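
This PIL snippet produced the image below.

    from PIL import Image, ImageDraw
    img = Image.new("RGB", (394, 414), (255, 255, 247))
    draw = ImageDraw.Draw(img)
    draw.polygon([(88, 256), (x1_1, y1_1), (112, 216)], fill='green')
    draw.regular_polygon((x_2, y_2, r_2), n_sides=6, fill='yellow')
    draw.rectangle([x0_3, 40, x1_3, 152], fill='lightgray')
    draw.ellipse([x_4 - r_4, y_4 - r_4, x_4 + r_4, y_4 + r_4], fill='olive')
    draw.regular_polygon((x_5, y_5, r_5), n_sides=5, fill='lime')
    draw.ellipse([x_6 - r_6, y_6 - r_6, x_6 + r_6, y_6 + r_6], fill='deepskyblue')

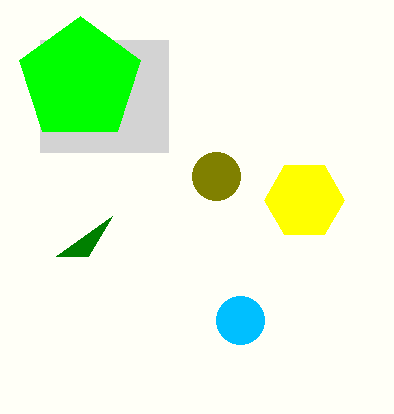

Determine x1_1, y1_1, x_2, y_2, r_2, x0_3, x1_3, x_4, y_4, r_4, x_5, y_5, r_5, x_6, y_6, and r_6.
x1_1 = 56; y1_1 = 256; x_2 = 304; y_2 = 200; r_2 = 40; x0_3 = 40; x1_3 = 168; x_4 = 216; y_4 = 176; r_4 = 24; x_5 = 80; y_5 = 80; r_5 = 64; x_6 = 240; y_6 = 320; r_6 = 24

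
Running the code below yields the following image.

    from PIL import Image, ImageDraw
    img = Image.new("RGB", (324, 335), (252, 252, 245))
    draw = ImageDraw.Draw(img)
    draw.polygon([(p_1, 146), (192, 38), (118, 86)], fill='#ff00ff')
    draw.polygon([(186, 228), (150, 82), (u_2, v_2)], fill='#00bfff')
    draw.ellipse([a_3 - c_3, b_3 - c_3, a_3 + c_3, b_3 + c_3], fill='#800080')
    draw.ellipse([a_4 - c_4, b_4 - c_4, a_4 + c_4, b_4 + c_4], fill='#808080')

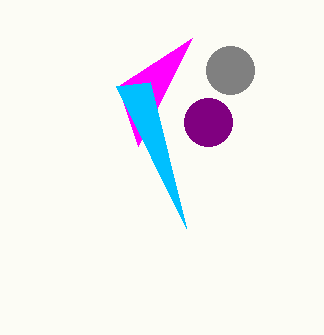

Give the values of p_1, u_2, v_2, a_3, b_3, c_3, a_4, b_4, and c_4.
p_1 = 138
u_2 = 116
v_2 = 86
a_3 = 208
b_3 = 122
c_3 = 24
a_4 = 230
b_4 = 70
c_4 = 24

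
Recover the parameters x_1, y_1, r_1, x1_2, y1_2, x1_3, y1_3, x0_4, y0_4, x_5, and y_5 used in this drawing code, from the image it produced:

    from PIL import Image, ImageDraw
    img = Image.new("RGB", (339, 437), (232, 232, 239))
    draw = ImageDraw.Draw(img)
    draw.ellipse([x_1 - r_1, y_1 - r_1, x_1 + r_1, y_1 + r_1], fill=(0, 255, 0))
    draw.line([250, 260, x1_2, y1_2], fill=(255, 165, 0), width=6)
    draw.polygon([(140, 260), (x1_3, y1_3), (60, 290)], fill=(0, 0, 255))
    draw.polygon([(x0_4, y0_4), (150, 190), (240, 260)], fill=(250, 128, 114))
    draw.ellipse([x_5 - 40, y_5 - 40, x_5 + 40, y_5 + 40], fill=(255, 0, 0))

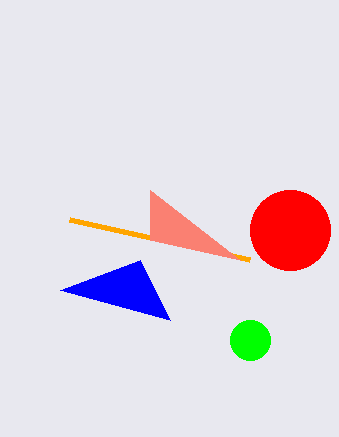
x_1 = 250
y_1 = 340
r_1 = 20
x1_2 = 70
y1_2 = 220
x1_3 = 170
y1_3 = 320
x0_4 = 150
y0_4 = 240
x_5 = 290
y_5 = 230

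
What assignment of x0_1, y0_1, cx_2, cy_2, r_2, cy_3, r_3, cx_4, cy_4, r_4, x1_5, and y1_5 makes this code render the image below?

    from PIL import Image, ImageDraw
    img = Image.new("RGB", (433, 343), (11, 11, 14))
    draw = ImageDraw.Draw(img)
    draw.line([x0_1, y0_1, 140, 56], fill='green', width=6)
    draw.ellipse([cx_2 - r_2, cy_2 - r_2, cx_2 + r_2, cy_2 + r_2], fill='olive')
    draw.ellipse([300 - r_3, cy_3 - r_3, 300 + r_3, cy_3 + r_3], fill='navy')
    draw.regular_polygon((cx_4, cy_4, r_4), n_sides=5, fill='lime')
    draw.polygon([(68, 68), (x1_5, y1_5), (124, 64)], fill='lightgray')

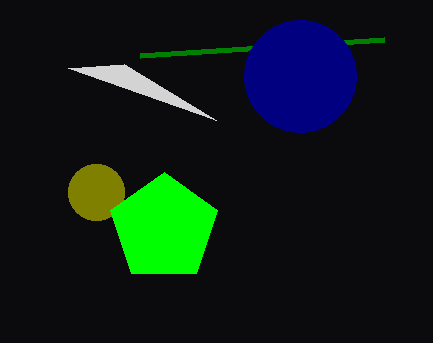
x0_1 = 384; y0_1 = 40; cx_2 = 96; cy_2 = 192; r_2 = 28; cy_3 = 76; r_3 = 56; cx_4 = 164; cy_4 = 228; r_4 = 56; x1_5 = 216; y1_5 = 120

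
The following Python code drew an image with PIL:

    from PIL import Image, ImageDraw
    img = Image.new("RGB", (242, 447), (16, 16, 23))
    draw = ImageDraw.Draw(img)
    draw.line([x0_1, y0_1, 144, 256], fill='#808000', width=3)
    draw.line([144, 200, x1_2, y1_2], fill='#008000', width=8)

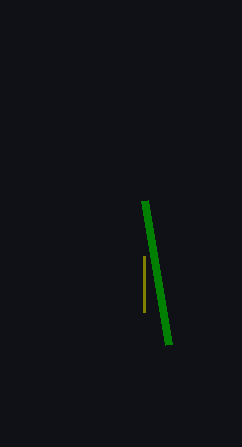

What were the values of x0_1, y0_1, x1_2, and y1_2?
x0_1 = 144; y0_1 = 312; x1_2 = 168; y1_2 = 344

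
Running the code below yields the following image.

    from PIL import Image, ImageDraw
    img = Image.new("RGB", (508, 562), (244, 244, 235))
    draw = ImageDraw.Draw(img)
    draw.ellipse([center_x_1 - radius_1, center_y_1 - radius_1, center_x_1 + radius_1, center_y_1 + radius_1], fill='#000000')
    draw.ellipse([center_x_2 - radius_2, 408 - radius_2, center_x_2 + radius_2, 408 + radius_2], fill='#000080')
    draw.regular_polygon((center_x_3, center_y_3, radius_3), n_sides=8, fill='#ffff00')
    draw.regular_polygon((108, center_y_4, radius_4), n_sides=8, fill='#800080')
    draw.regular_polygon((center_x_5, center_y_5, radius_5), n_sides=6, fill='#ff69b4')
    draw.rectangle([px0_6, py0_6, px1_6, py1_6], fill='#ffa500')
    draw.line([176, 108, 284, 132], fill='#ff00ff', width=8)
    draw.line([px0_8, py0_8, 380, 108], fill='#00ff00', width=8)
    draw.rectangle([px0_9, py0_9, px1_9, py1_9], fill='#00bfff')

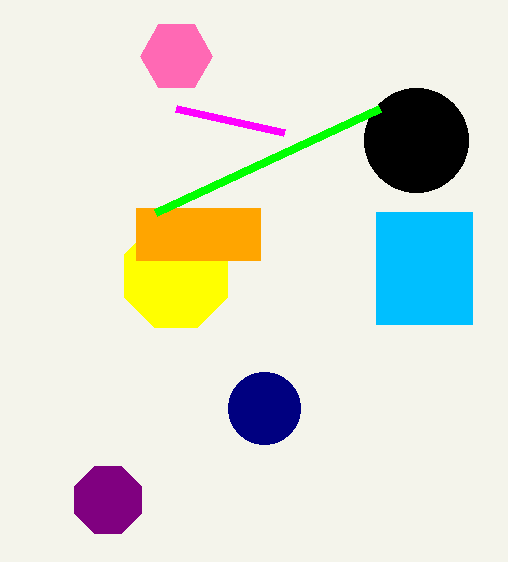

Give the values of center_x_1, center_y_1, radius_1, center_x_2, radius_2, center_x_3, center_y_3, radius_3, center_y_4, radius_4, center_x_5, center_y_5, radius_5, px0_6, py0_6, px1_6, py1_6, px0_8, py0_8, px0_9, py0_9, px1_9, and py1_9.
center_x_1 = 416; center_y_1 = 140; radius_1 = 52; center_x_2 = 264; radius_2 = 36; center_x_3 = 176; center_y_3 = 276; radius_3 = 56; center_y_4 = 500; radius_4 = 36; center_x_5 = 176; center_y_5 = 56; radius_5 = 36; px0_6 = 136; py0_6 = 208; px1_6 = 260; py1_6 = 260; px0_8 = 156; py0_8 = 212; px0_9 = 376; py0_9 = 212; px1_9 = 472; py1_9 = 324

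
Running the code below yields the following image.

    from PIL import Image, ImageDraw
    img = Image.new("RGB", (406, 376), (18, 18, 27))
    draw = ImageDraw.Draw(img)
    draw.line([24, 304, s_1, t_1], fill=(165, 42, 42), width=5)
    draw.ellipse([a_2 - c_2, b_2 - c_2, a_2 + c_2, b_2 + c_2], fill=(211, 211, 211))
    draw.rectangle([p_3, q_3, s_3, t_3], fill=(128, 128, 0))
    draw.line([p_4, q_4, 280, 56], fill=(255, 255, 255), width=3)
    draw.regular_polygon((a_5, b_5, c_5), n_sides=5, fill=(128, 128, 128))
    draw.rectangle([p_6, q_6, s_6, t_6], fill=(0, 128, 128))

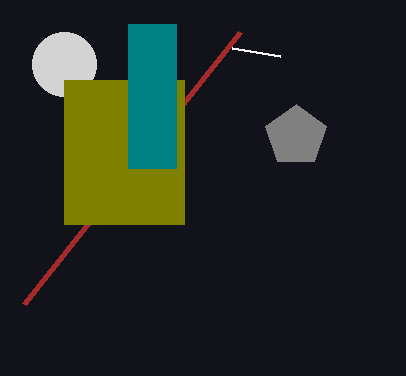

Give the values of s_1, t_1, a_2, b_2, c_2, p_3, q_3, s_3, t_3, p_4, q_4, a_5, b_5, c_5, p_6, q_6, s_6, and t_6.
s_1 = 240
t_1 = 32
a_2 = 64
b_2 = 64
c_2 = 32
p_3 = 64
q_3 = 80
s_3 = 184
t_3 = 224
p_4 = 232
q_4 = 48
a_5 = 296
b_5 = 136
c_5 = 32
p_6 = 128
q_6 = 24
s_6 = 176
t_6 = 168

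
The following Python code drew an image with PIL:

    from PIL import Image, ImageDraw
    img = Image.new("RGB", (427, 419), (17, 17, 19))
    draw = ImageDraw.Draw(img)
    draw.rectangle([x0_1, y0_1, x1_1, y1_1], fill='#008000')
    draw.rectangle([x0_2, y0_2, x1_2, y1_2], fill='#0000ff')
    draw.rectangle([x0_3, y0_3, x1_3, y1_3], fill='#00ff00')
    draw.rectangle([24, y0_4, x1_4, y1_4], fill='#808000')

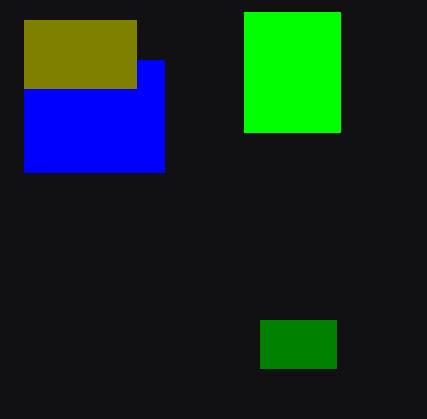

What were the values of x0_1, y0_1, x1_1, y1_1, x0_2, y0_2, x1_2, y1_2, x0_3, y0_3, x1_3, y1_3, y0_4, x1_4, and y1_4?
x0_1 = 260, y0_1 = 320, x1_1 = 336, y1_1 = 368, x0_2 = 24, y0_2 = 60, x1_2 = 164, y1_2 = 172, x0_3 = 244, y0_3 = 12, x1_3 = 340, y1_3 = 132, y0_4 = 20, x1_4 = 136, y1_4 = 88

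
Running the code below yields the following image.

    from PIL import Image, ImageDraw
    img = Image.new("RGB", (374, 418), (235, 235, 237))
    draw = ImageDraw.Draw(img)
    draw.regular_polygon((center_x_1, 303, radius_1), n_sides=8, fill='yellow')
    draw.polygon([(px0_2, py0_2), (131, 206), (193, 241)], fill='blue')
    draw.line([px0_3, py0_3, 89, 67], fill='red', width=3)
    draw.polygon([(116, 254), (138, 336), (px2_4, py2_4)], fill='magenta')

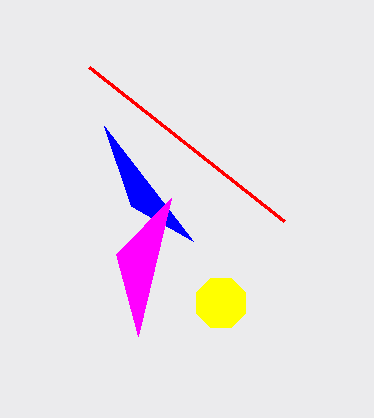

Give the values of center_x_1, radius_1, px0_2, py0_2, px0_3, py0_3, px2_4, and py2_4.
center_x_1 = 221; radius_1 = 27; px0_2 = 104; py0_2 = 126; px0_3 = 284; py0_3 = 221; px2_4 = 171; py2_4 = 198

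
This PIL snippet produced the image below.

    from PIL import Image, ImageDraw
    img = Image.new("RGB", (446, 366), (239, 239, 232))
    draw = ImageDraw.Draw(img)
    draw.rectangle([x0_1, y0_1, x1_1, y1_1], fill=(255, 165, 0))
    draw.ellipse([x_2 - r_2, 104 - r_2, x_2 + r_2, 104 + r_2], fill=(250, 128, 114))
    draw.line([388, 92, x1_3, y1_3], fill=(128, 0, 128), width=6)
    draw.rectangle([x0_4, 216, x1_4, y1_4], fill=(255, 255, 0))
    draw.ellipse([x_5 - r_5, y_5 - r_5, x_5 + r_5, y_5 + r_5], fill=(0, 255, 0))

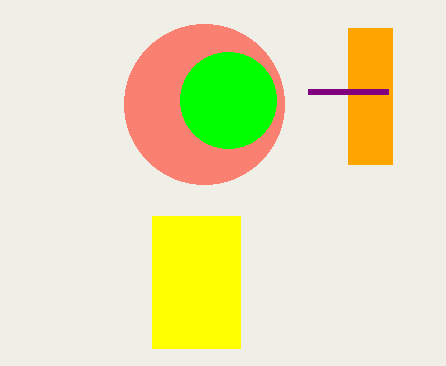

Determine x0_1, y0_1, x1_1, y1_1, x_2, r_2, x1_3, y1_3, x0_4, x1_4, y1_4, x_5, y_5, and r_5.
x0_1 = 348, y0_1 = 28, x1_1 = 392, y1_1 = 164, x_2 = 204, r_2 = 80, x1_3 = 308, y1_3 = 92, x0_4 = 152, x1_4 = 240, y1_4 = 348, x_5 = 228, y_5 = 100, r_5 = 48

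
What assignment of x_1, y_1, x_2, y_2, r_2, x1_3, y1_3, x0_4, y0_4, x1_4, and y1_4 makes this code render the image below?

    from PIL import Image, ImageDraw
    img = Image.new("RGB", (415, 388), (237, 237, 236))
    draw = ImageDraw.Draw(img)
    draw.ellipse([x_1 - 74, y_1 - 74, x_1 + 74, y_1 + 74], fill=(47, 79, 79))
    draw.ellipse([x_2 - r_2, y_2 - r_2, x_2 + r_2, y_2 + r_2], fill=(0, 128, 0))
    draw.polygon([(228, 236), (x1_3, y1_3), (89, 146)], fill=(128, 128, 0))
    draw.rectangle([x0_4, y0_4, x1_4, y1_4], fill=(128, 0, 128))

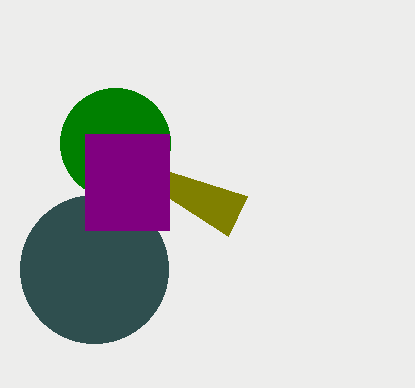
x_1 = 94, y_1 = 269, x_2 = 115, y_2 = 143, r_2 = 55, x1_3 = 247, y1_3 = 196, x0_4 = 85, y0_4 = 134, x1_4 = 169, y1_4 = 230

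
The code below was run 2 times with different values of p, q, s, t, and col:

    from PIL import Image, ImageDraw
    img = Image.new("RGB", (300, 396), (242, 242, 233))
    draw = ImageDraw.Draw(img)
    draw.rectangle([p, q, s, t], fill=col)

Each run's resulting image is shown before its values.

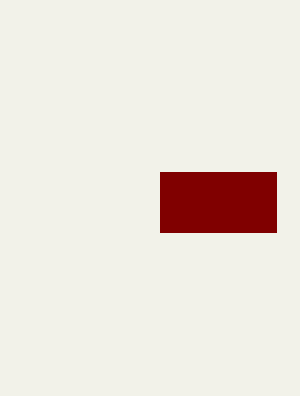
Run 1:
p = 160, q = 172, s = 276, t = 232, col = 'maroon'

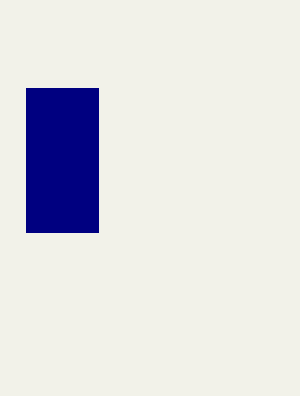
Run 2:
p = 26, q = 88, s = 98, t = 232, col = 'navy'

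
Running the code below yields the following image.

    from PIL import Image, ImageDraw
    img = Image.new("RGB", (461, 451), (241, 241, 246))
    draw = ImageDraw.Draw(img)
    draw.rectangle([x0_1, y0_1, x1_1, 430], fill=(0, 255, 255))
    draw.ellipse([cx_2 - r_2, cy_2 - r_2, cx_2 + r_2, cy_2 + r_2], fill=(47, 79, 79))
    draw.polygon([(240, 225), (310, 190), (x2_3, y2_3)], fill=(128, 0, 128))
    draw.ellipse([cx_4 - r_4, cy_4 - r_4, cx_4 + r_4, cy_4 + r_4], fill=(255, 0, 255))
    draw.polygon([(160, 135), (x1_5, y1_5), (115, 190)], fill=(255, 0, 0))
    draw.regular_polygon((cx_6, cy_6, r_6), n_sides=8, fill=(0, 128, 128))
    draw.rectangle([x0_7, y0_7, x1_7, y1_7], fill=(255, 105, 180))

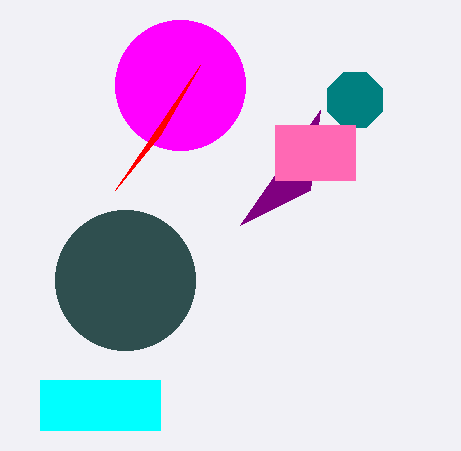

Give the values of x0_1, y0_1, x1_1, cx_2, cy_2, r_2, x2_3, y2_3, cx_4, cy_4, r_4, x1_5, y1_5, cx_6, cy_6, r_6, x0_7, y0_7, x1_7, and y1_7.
x0_1 = 40; y0_1 = 380; x1_1 = 160; cx_2 = 125; cy_2 = 280; r_2 = 70; x2_3 = 320; y2_3 = 110; cx_4 = 180; cy_4 = 85; r_4 = 65; x1_5 = 200; y1_5 = 65; cx_6 = 355; cy_6 = 100; r_6 = 30; x0_7 = 275; y0_7 = 125; x1_7 = 355; y1_7 = 180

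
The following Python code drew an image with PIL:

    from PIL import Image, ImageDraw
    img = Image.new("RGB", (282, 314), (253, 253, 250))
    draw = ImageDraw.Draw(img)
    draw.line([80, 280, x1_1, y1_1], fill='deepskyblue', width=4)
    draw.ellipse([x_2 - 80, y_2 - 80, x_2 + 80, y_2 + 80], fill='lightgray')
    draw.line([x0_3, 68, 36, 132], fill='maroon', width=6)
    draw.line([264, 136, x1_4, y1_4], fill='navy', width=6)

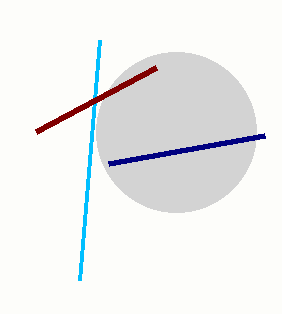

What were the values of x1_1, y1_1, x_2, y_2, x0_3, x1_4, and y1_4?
x1_1 = 100, y1_1 = 40, x_2 = 176, y_2 = 132, x0_3 = 156, x1_4 = 108, y1_4 = 164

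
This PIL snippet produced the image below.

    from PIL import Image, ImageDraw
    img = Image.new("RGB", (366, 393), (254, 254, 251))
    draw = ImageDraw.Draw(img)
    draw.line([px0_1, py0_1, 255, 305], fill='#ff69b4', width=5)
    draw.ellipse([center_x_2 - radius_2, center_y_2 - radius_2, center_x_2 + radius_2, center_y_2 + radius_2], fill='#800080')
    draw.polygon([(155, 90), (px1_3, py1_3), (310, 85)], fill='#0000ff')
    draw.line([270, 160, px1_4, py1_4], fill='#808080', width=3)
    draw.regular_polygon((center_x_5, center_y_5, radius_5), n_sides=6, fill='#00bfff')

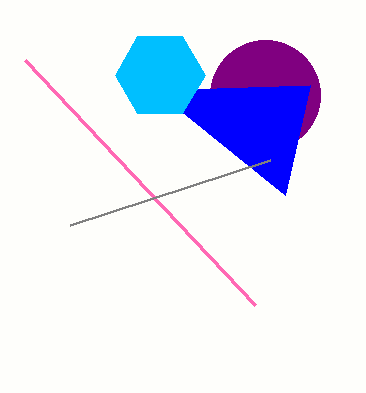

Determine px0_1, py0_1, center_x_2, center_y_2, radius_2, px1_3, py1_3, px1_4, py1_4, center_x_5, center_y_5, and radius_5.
px0_1 = 25; py0_1 = 60; center_x_2 = 265; center_y_2 = 95; radius_2 = 55; px1_3 = 285; py1_3 = 195; px1_4 = 70; py1_4 = 225; center_x_5 = 160; center_y_5 = 75; radius_5 = 45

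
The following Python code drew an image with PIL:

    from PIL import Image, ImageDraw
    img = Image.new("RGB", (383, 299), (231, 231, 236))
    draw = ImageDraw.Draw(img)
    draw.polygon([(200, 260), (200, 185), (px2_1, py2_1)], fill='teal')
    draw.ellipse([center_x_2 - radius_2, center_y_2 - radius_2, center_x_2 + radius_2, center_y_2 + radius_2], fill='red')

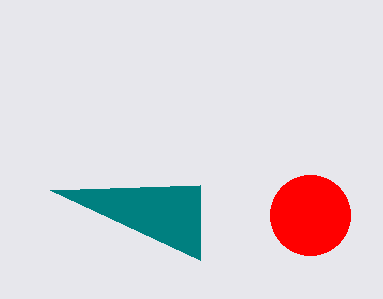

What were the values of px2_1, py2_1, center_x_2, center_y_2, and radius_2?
px2_1 = 50, py2_1 = 190, center_x_2 = 310, center_y_2 = 215, radius_2 = 40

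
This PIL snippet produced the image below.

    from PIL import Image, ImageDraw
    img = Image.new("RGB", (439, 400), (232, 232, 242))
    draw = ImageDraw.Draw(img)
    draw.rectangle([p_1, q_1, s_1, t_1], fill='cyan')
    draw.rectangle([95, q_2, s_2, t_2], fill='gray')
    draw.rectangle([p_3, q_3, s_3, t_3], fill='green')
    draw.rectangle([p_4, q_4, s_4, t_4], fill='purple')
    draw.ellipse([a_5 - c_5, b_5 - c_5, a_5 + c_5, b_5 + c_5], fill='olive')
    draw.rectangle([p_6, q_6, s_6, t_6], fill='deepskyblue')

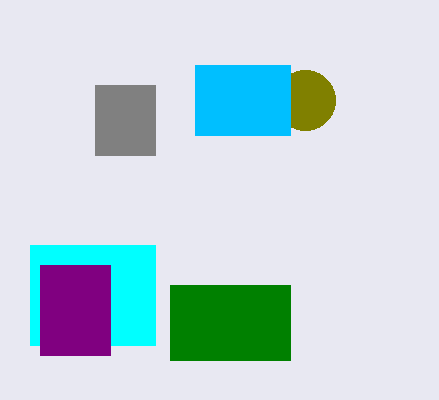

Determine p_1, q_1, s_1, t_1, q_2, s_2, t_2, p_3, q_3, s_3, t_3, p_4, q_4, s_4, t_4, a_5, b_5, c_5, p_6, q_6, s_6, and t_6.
p_1 = 30, q_1 = 245, s_1 = 155, t_1 = 345, q_2 = 85, s_2 = 155, t_2 = 155, p_3 = 170, q_3 = 285, s_3 = 290, t_3 = 360, p_4 = 40, q_4 = 265, s_4 = 110, t_4 = 355, a_5 = 305, b_5 = 100, c_5 = 30, p_6 = 195, q_6 = 65, s_6 = 290, t_6 = 135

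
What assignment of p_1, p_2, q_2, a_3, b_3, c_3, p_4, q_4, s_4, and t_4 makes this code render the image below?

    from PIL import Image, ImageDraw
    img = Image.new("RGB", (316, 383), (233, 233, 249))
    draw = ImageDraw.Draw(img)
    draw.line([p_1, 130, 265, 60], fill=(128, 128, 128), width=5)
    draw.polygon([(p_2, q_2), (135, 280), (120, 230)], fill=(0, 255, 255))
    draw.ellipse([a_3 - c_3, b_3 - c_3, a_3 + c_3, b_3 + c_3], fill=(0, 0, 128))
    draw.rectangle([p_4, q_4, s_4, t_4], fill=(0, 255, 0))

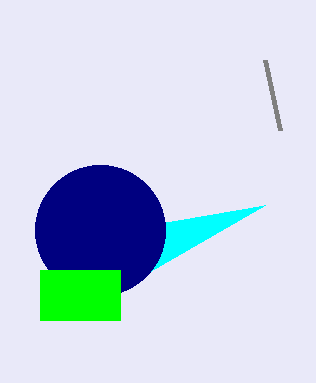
p_1 = 280; p_2 = 265; q_2 = 205; a_3 = 100; b_3 = 230; c_3 = 65; p_4 = 40; q_4 = 270; s_4 = 120; t_4 = 320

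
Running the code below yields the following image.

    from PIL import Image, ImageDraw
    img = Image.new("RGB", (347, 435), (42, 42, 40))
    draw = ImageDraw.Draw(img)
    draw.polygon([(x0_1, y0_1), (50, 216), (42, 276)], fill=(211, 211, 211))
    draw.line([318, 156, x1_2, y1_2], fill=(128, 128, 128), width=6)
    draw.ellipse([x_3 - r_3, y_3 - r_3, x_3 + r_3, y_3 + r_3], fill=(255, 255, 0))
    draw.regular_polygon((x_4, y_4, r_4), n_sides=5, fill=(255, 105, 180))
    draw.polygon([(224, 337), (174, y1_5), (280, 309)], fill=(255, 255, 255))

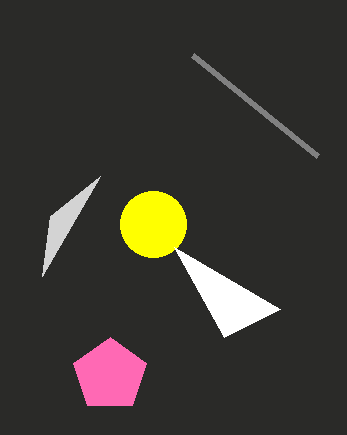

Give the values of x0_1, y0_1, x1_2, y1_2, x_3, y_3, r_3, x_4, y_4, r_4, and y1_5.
x0_1 = 100, y0_1 = 176, x1_2 = 193, y1_2 = 55, x_3 = 153, y_3 = 224, r_3 = 33, x_4 = 110, y_4 = 375, r_4 = 38, y1_5 = 247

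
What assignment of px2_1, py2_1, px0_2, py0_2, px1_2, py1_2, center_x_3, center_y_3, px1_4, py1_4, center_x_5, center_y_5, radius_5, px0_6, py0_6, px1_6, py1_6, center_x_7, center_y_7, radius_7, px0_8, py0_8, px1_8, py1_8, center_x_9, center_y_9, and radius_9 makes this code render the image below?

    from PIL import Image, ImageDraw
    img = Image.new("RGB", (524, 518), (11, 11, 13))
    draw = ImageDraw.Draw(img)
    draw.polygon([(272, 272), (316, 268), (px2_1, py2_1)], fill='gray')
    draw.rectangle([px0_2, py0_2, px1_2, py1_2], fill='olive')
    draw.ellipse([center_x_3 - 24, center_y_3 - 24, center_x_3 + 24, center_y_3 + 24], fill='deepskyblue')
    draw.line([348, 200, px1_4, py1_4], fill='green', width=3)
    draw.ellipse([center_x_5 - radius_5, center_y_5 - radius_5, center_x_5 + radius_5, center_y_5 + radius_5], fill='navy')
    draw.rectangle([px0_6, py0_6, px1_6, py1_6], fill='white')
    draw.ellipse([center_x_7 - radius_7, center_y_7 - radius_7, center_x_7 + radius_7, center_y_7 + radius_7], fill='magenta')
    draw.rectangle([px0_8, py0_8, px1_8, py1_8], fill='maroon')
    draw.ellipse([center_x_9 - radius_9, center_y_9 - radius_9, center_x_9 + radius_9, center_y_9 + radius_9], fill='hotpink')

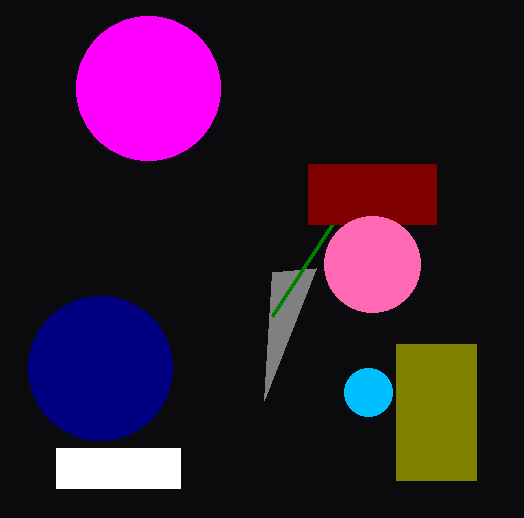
px2_1 = 264, py2_1 = 400, px0_2 = 396, py0_2 = 344, px1_2 = 476, py1_2 = 480, center_x_3 = 368, center_y_3 = 392, px1_4 = 272, py1_4 = 316, center_x_5 = 100, center_y_5 = 368, radius_5 = 72, px0_6 = 56, py0_6 = 448, px1_6 = 180, py1_6 = 488, center_x_7 = 148, center_y_7 = 88, radius_7 = 72, px0_8 = 308, py0_8 = 164, px1_8 = 436, py1_8 = 224, center_x_9 = 372, center_y_9 = 264, radius_9 = 48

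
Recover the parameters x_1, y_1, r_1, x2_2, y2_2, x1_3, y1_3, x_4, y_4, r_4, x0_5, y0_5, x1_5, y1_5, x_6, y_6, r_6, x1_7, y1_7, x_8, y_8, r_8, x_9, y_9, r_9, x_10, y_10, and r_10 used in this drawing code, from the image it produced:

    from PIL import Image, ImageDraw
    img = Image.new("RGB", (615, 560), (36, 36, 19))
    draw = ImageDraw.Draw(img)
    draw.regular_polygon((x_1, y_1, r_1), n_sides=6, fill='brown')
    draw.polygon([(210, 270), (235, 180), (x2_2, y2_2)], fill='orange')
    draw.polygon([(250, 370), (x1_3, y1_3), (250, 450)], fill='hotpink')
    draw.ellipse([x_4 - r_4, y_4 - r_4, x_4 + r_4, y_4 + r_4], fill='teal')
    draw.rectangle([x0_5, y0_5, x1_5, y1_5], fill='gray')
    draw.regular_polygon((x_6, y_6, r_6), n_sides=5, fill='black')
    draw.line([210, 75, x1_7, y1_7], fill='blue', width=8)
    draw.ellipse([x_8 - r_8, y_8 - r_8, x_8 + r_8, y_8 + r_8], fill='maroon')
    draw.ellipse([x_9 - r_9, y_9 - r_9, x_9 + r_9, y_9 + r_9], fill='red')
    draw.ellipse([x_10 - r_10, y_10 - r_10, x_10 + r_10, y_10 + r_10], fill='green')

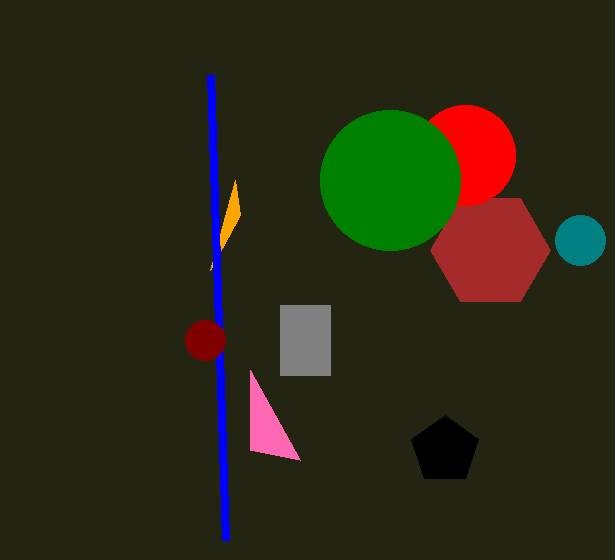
x_1 = 490; y_1 = 250; r_1 = 60; x2_2 = 240; y2_2 = 215; x1_3 = 300; y1_3 = 460; x_4 = 580; y_4 = 240; r_4 = 25; x0_5 = 280; y0_5 = 305; x1_5 = 330; y1_5 = 375; x_6 = 445; y_6 = 450; r_6 = 35; x1_7 = 225; y1_7 = 540; x_8 = 205; y_8 = 340; r_8 = 20; x_9 = 465; y_9 = 155; r_9 = 50; x_10 = 390; y_10 = 180; r_10 = 70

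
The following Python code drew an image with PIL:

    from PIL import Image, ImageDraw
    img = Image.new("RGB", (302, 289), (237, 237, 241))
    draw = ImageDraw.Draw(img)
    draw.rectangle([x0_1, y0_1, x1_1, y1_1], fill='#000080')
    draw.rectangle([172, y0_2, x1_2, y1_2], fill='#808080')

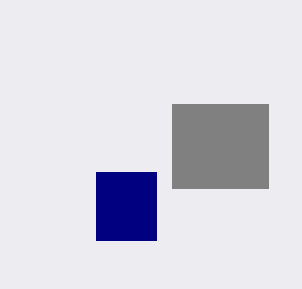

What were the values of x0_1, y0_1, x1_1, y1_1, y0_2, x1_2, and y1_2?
x0_1 = 96, y0_1 = 172, x1_1 = 156, y1_1 = 240, y0_2 = 104, x1_2 = 268, y1_2 = 188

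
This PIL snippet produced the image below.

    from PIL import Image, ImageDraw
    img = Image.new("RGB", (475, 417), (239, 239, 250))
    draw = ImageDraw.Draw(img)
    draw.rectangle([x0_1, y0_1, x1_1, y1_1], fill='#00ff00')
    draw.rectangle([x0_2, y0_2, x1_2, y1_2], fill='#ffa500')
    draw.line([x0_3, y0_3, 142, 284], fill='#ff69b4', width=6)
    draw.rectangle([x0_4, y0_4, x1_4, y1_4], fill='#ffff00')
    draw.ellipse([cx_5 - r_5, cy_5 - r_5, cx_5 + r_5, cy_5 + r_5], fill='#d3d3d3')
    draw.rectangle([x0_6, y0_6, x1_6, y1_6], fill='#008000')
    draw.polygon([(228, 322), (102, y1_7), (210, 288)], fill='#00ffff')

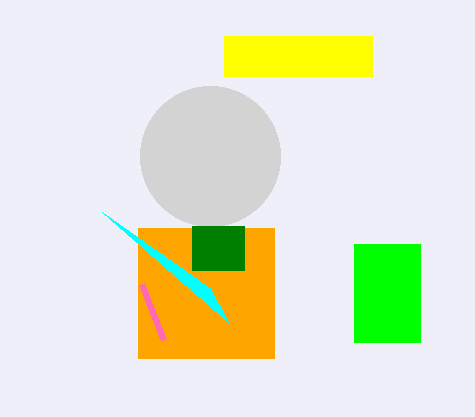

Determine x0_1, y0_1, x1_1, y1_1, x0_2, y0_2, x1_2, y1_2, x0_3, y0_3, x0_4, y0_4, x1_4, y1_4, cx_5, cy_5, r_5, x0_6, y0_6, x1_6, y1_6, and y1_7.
x0_1 = 354
y0_1 = 244
x1_1 = 420
y1_1 = 342
x0_2 = 138
y0_2 = 228
x1_2 = 274
y1_2 = 358
x0_3 = 164
y0_3 = 340
x0_4 = 224
y0_4 = 36
x1_4 = 372
y1_4 = 76
cx_5 = 210
cy_5 = 156
r_5 = 70
x0_6 = 192
y0_6 = 226
x1_6 = 244
y1_6 = 270
y1_7 = 212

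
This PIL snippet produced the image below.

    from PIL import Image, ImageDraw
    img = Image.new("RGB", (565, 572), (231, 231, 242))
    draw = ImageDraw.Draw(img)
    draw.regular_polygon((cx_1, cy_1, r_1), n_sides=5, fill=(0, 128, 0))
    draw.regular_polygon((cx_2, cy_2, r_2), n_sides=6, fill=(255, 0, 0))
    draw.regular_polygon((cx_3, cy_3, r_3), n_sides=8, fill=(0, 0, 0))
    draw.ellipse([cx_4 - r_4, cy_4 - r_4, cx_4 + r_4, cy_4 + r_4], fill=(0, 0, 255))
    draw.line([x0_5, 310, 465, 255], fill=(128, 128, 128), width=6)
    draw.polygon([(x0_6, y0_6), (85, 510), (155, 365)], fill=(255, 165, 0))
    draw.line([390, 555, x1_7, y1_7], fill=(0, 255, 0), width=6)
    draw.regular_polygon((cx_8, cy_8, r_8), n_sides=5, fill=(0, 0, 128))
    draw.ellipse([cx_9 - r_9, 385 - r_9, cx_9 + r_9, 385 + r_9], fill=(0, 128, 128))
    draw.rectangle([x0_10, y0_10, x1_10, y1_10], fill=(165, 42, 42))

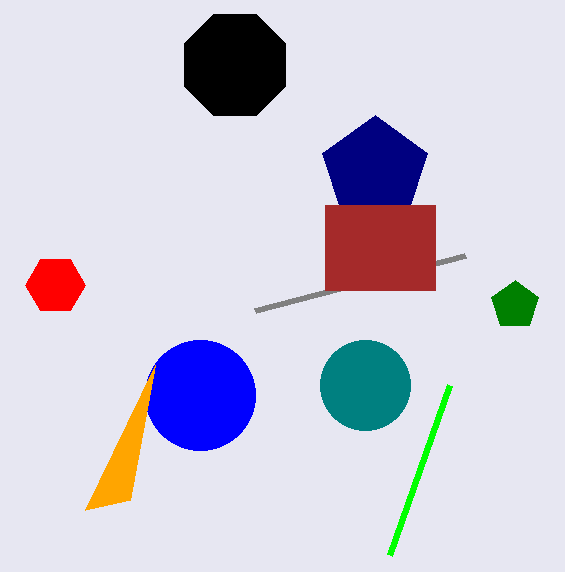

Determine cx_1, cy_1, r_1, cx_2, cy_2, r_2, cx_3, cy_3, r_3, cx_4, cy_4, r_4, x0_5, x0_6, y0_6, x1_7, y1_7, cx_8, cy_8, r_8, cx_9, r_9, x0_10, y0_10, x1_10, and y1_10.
cx_1 = 515
cy_1 = 305
r_1 = 25
cx_2 = 55
cy_2 = 285
r_2 = 30
cx_3 = 235
cy_3 = 65
r_3 = 55
cx_4 = 200
cy_4 = 395
r_4 = 55
x0_5 = 255
x0_6 = 130
y0_6 = 500
x1_7 = 450
y1_7 = 385
cx_8 = 375
cy_8 = 170
r_8 = 55
cx_9 = 365
r_9 = 45
x0_10 = 325
y0_10 = 205
x1_10 = 435
y1_10 = 290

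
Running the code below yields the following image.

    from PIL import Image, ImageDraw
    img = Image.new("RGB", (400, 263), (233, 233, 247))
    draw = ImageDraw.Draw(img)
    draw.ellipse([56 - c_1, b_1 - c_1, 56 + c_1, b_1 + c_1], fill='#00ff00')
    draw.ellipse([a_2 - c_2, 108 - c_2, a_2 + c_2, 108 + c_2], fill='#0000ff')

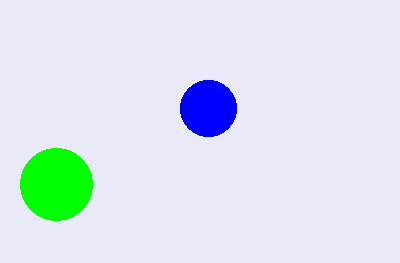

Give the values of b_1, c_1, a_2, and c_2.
b_1 = 184, c_1 = 36, a_2 = 208, c_2 = 28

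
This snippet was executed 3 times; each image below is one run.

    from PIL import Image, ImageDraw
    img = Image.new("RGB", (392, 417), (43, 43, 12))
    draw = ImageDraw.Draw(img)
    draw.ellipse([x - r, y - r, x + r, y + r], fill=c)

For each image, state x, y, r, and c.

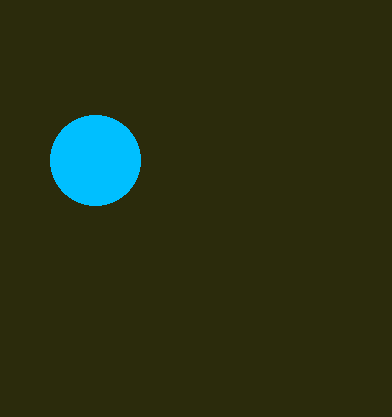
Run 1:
x = 95
y = 160
r = 45
c = 'deepskyblue'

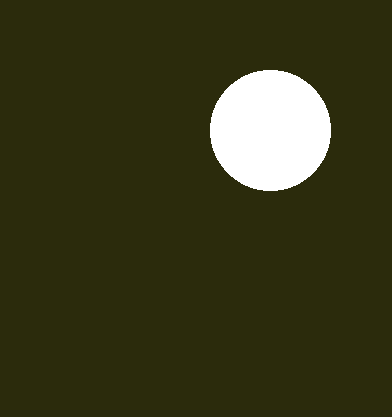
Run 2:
x = 270
y = 130
r = 60
c = 'white'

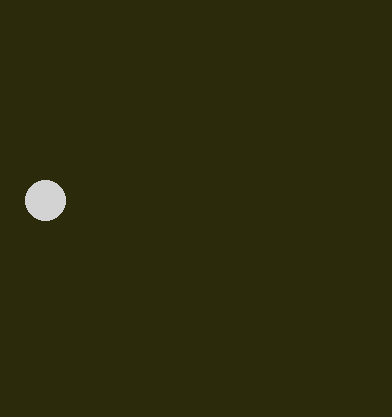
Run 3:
x = 45, y = 200, r = 20, c = 'lightgray'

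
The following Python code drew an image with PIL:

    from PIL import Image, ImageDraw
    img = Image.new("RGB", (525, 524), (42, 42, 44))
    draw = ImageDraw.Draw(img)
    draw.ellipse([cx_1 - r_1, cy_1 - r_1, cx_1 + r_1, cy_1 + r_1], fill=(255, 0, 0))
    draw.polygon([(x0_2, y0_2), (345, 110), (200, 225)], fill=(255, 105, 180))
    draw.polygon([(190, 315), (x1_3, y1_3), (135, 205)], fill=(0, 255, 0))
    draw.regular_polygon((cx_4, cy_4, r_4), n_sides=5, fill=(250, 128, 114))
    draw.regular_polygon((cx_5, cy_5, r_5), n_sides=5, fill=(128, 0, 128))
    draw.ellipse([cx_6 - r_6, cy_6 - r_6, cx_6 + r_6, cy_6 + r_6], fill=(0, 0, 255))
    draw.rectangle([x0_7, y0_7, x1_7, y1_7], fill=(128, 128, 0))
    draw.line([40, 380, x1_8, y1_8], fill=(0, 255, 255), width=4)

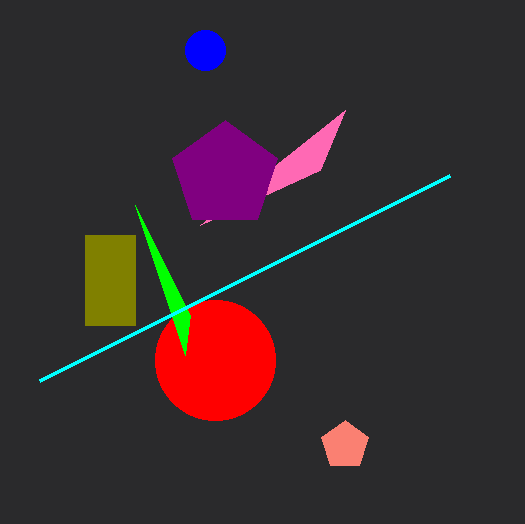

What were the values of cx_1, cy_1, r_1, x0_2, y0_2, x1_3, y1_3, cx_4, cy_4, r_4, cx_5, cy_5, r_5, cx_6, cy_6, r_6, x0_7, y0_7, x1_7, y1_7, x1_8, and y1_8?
cx_1 = 215; cy_1 = 360; r_1 = 60; x0_2 = 320; y0_2 = 170; x1_3 = 185; y1_3 = 355; cx_4 = 345; cy_4 = 445; r_4 = 25; cx_5 = 225; cy_5 = 175; r_5 = 55; cx_6 = 205; cy_6 = 50; r_6 = 20; x0_7 = 85; y0_7 = 235; x1_7 = 135; y1_7 = 325; x1_8 = 450; y1_8 = 175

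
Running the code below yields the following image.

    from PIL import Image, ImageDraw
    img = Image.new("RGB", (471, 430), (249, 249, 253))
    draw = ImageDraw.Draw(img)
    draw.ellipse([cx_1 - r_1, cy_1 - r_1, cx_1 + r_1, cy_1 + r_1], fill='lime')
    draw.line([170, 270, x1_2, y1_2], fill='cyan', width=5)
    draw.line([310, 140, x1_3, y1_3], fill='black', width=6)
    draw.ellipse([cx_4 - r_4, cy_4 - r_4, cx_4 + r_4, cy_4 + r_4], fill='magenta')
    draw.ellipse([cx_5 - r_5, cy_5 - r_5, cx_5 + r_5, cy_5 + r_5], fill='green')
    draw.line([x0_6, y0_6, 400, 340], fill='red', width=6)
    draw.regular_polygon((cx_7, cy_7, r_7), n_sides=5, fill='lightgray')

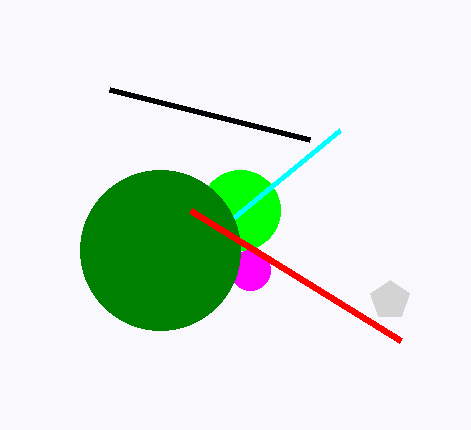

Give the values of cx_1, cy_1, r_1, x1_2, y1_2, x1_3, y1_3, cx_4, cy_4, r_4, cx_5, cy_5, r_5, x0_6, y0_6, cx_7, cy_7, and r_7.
cx_1 = 240; cy_1 = 210; r_1 = 40; x1_2 = 340; y1_2 = 130; x1_3 = 110; y1_3 = 90; cx_4 = 250; cy_4 = 270; r_4 = 20; cx_5 = 160; cy_5 = 250; r_5 = 80; x0_6 = 190; y0_6 = 210; cx_7 = 390; cy_7 = 300; r_7 = 20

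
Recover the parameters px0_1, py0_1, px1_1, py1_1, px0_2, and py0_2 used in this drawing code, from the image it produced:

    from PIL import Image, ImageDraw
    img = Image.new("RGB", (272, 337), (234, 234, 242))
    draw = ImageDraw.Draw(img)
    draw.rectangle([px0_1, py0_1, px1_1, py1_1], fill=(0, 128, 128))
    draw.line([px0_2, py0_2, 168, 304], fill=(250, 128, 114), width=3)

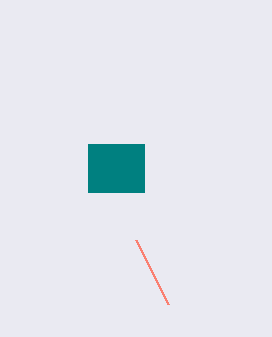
px0_1 = 88, py0_1 = 144, px1_1 = 144, py1_1 = 192, px0_2 = 136, py0_2 = 240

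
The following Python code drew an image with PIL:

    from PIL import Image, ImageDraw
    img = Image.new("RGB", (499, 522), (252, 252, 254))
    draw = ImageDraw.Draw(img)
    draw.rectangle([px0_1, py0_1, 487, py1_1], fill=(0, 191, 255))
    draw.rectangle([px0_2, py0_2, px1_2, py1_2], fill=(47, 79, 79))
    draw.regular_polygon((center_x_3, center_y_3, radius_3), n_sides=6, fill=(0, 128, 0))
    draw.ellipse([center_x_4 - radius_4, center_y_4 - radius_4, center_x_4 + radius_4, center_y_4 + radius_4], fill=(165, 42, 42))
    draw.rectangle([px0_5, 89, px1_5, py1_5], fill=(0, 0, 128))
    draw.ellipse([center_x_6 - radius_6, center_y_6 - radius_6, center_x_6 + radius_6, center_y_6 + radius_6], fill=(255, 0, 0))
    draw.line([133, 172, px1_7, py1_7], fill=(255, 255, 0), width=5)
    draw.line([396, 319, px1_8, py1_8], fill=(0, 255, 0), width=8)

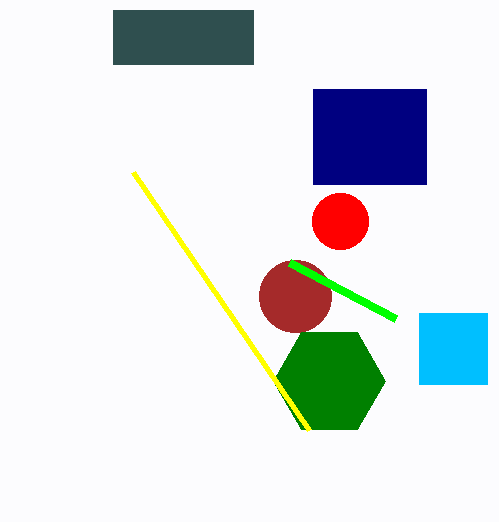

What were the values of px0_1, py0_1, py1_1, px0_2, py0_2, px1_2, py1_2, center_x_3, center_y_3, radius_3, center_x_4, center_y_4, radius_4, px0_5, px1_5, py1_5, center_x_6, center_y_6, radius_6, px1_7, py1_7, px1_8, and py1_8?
px0_1 = 419, py0_1 = 313, py1_1 = 384, px0_2 = 113, py0_2 = 10, px1_2 = 253, py1_2 = 64, center_x_3 = 329, center_y_3 = 381, radius_3 = 56, center_x_4 = 295, center_y_4 = 296, radius_4 = 36, px0_5 = 313, px1_5 = 426, py1_5 = 184, center_x_6 = 340, center_y_6 = 221, radius_6 = 28, px1_7 = 309, py1_7 = 430, px1_8 = 290, py1_8 = 263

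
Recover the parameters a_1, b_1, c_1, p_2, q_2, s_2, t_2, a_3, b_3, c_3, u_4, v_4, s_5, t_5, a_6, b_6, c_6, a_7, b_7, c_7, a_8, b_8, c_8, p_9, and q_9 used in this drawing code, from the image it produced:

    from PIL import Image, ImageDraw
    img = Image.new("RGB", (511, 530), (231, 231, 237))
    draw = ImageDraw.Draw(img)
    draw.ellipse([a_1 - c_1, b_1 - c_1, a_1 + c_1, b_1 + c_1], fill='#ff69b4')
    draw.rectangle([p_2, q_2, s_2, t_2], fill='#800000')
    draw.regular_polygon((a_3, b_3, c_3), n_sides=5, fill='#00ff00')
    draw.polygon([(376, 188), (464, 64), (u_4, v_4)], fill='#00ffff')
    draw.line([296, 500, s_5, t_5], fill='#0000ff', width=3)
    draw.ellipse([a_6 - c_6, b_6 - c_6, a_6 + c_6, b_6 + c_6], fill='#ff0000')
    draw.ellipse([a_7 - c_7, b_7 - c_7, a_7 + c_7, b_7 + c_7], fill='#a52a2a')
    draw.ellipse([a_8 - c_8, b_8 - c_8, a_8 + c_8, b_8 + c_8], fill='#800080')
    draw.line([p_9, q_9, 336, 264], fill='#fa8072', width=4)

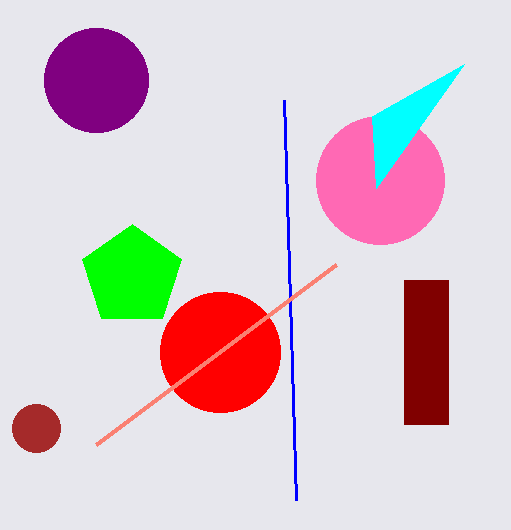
a_1 = 380, b_1 = 180, c_1 = 64, p_2 = 404, q_2 = 280, s_2 = 448, t_2 = 424, a_3 = 132, b_3 = 276, c_3 = 52, u_4 = 372, v_4 = 116, s_5 = 284, t_5 = 100, a_6 = 220, b_6 = 352, c_6 = 60, a_7 = 36, b_7 = 428, c_7 = 24, a_8 = 96, b_8 = 80, c_8 = 52, p_9 = 96, q_9 = 444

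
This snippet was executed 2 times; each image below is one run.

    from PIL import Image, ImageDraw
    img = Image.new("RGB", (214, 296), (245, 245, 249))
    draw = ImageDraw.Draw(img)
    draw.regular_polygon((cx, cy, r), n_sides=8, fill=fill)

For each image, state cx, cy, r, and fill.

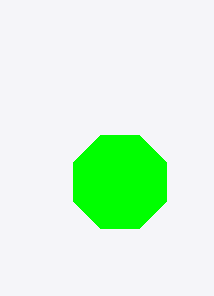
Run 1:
cx = 120; cy = 182; r = 50; fill = 'lime'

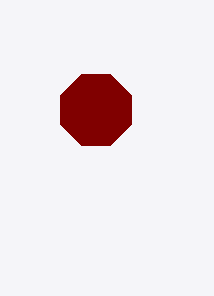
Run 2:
cx = 96; cy = 110; r = 38; fill = 'maroon'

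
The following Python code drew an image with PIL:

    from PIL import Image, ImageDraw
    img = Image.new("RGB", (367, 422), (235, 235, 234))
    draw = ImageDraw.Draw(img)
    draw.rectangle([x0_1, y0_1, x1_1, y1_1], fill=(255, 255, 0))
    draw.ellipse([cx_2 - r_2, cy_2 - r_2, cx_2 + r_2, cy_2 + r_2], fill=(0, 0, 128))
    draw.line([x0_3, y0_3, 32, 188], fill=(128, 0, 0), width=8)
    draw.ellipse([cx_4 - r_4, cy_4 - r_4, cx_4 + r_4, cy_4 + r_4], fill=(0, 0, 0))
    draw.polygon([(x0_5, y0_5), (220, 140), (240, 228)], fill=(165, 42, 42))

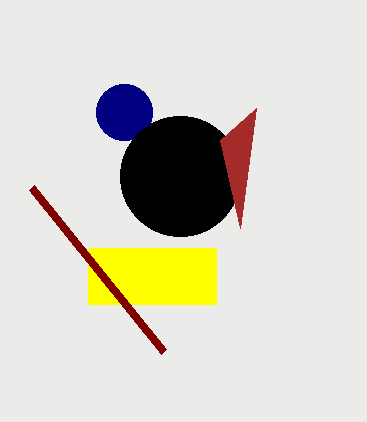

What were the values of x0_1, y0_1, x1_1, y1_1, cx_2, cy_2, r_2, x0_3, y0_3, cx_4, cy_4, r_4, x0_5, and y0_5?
x0_1 = 88, y0_1 = 248, x1_1 = 216, y1_1 = 304, cx_2 = 124, cy_2 = 112, r_2 = 28, x0_3 = 164, y0_3 = 352, cx_4 = 180, cy_4 = 176, r_4 = 60, x0_5 = 256, y0_5 = 108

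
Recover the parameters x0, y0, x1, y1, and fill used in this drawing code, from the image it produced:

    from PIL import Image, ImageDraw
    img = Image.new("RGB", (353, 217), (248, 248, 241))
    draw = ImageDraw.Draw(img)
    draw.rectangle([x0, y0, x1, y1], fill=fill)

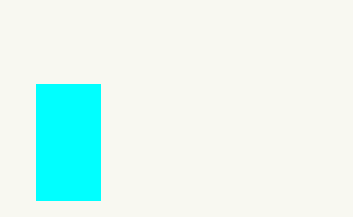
x0 = 36
y0 = 84
x1 = 100
y1 = 200
fill = 'cyan'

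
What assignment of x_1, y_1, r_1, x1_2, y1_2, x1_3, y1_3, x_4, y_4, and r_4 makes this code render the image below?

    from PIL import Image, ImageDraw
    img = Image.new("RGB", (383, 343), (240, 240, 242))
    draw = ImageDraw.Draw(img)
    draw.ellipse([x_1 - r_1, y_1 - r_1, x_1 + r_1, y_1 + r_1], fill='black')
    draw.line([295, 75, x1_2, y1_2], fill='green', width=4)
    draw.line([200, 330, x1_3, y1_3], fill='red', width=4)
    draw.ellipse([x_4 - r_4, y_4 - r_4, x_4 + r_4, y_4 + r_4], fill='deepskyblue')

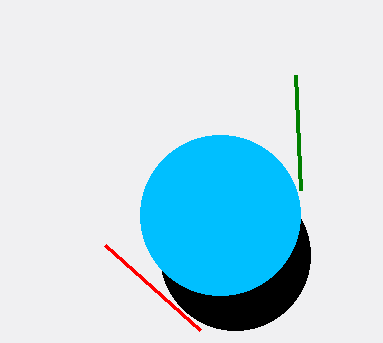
x_1 = 235
y_1 = 255
r_1 = 75
x1_2 = 300
y1_2 = 190
x1_3 = 105
y1_3 = 245
x_4 = 220
y_4 = 215
r_4 = 80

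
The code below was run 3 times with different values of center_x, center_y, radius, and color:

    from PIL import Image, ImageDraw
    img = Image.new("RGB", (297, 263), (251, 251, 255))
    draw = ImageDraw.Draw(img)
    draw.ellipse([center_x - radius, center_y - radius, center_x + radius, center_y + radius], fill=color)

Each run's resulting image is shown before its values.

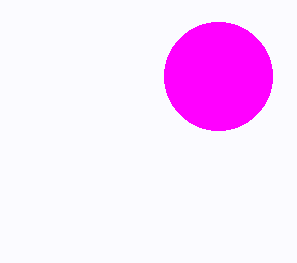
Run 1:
center_x = 218; center_y = 76; radius = 54; color = 'magenta'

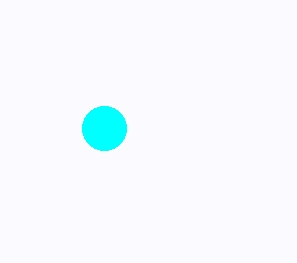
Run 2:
center_x = 104; center_y = 128; radius = 22; color = 'cyan'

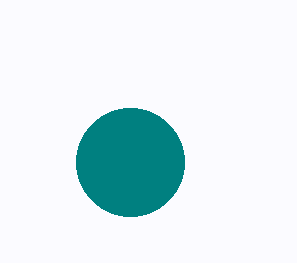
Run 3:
center_x = 130; center_y = 162; radius = 54; color = 'teal'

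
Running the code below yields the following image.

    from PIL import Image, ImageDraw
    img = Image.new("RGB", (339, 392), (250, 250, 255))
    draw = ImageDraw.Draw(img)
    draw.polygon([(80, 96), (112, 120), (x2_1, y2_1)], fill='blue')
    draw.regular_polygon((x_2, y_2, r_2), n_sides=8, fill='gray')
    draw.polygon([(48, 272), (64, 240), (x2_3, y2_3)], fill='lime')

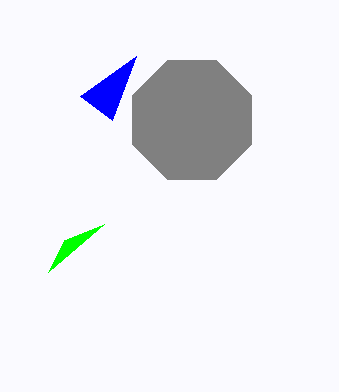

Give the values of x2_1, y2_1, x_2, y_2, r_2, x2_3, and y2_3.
x2_1 = 136, y2_1 = 56, x_2 = 192, y_2 = 120, r_2 = 64, x2_3 = 104, y2_3 = 224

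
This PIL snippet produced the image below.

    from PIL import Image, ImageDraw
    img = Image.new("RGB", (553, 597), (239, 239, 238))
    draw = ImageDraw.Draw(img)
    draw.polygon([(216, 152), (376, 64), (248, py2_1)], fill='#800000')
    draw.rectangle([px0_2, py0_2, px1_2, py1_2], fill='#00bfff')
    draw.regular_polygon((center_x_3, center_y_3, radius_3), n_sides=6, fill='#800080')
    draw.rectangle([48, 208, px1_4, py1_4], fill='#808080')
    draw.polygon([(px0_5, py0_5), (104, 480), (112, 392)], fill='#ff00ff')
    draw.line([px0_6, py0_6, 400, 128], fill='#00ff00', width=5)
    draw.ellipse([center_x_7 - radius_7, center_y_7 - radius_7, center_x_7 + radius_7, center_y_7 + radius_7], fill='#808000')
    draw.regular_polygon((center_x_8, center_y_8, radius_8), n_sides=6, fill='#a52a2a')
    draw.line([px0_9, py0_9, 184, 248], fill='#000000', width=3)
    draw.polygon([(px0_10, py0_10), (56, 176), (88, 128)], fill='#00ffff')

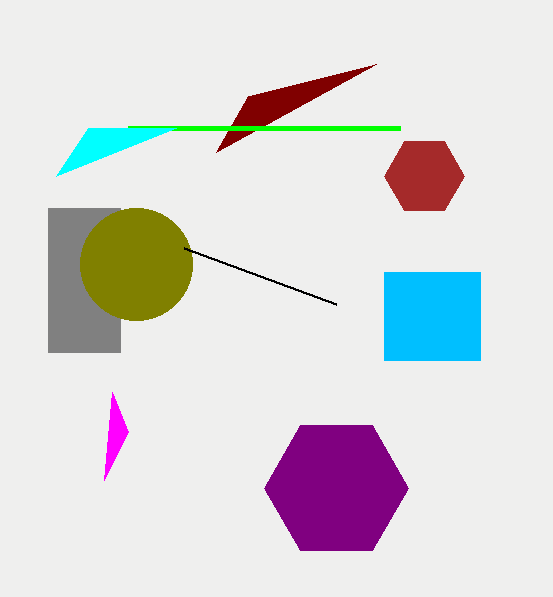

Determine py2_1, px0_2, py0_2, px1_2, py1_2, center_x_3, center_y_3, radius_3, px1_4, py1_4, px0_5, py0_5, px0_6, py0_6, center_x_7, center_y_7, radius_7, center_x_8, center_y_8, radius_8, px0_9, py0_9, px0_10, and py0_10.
py2_1 = 96
px0_2 = 384
py0_2 = 272
px1_2 = 480
py1_2 = 360
center_x_3 = 336
center_y_3 = 488
radius_3 = 72
px1_4 = 120
py1_4 = 352
px0_5 = 128
py0_5 = 432
px0_6 = 128
py0_6 = 128
center_x_7 = 136
center_y_7 = 264
radius_7 = 56
center_x_8 = 424
center_y_8 = 176
radius_8 = 40
px0_9 = 336
py0_9 = 304
px0_10 = 176
py0_10 = 128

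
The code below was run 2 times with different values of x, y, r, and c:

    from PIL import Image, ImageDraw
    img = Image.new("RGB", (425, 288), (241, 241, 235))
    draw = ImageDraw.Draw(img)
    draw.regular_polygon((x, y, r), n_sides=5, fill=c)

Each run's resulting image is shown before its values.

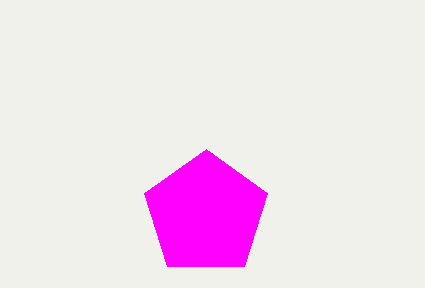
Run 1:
x = 206; y = 214; r = 65; c = 'magenta'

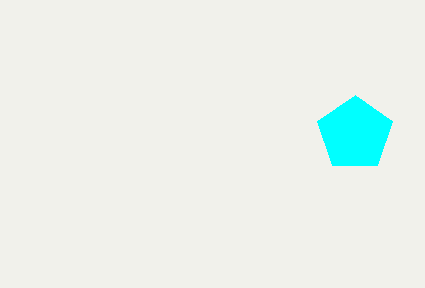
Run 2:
x = 355
y = 134
r = 39
c = 'cyan'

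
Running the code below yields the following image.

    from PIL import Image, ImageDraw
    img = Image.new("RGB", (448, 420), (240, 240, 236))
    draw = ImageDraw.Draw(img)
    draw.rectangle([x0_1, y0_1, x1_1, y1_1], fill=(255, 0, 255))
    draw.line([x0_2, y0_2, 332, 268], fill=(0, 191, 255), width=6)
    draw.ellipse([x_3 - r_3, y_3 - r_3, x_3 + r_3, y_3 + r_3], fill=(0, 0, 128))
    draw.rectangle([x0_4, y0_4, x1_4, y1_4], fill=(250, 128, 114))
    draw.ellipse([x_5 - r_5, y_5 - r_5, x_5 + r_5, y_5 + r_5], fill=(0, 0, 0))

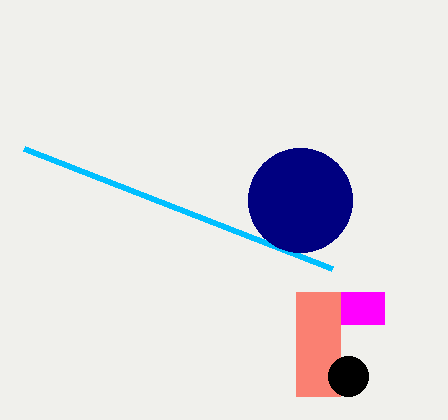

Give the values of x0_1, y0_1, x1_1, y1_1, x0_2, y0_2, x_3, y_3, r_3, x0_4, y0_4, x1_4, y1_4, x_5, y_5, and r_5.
x0_1 = 296
y0_1 = 292
x1_1 = 384
y1_1 = 324
x0_2 = 24
y0_2 = 148
x_3 = 300
y_3 = 200
r_3 = 52
x0_4 = 296
y0_4 = 292
x1_4 = 340
y1_4 = 396
x_5 = 348
y_5 = 376
r_5 = 20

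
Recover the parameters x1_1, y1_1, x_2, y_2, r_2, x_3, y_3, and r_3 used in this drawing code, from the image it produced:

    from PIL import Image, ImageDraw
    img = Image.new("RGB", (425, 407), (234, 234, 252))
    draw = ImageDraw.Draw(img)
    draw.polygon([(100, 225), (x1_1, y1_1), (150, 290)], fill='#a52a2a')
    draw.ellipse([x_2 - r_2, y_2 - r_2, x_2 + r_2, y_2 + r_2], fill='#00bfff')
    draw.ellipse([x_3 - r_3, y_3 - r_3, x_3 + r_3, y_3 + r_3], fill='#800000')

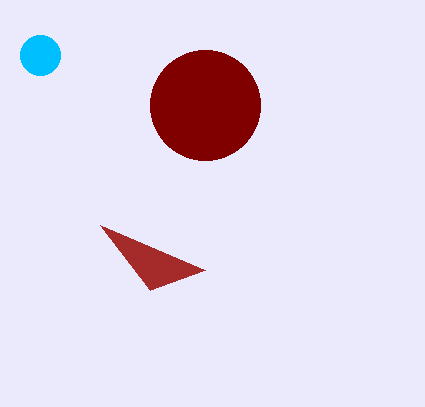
x1_1 = 205; y1_1 = 270; x_2 = 40; y_2 = 55; r_2 = 20; x_3 = 205; y_3 = 105; r_3 = 55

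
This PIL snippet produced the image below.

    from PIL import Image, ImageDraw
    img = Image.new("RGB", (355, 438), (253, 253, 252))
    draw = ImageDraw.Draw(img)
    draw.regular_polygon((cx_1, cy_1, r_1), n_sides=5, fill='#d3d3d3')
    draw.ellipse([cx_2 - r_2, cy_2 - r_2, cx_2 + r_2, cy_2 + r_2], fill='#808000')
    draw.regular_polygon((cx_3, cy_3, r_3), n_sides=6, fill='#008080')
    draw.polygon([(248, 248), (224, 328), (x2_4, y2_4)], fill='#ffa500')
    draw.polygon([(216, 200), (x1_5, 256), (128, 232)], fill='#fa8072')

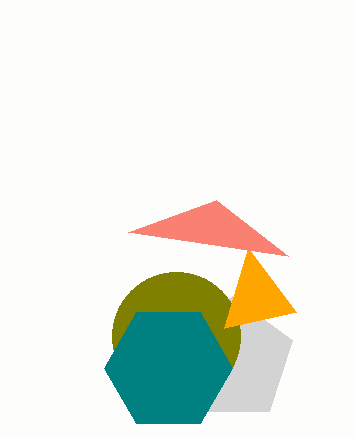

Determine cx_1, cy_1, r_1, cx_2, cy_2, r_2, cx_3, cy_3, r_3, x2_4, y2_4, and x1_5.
cx_1 = 232
cy_1 = 360
r_1 = 64
cx_2 = 176
cy_2 = 336
r_2 = 64
cx_3 = 168
cy_3 = 368
r_3 = 64
x2_4 = 296
y2_4 = 312
x1_5 = 288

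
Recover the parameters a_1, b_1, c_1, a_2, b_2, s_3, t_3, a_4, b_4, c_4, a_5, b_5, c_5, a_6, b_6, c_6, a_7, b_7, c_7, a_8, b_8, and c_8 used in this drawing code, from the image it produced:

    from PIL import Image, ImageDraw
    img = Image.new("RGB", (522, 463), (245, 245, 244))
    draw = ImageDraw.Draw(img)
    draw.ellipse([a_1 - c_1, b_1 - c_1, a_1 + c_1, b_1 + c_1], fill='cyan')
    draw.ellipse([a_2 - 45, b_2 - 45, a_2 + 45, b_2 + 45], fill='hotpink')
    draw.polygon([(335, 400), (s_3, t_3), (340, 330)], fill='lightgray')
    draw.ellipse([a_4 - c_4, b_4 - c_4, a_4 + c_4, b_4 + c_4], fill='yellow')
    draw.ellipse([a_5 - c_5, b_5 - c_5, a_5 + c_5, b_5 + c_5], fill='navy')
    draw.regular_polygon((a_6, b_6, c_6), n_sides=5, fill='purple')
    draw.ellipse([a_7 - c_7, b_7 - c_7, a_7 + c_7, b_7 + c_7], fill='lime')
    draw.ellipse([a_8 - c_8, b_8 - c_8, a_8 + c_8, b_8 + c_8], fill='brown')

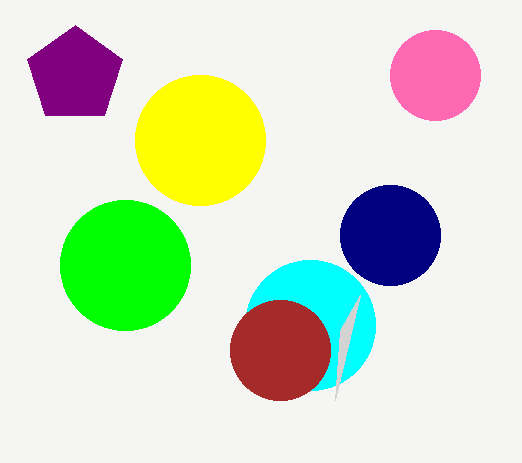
a_1 = 310
b_1 = 325
c_1 = 65
a_2 = 435
b_2 = 75
s_3 = 360
t_3 = 295
a_4 = 200
b_4 = 140
c_4 = 65
a_5 = 390
b_5 = 235
c_5 = 50
a_6 = 75
b_6 = 75
c_6 = 50
a_7 = 125
b_7 = 265
c_7 = 65
a_8 = 280
b_8 = 350
c_8 = 50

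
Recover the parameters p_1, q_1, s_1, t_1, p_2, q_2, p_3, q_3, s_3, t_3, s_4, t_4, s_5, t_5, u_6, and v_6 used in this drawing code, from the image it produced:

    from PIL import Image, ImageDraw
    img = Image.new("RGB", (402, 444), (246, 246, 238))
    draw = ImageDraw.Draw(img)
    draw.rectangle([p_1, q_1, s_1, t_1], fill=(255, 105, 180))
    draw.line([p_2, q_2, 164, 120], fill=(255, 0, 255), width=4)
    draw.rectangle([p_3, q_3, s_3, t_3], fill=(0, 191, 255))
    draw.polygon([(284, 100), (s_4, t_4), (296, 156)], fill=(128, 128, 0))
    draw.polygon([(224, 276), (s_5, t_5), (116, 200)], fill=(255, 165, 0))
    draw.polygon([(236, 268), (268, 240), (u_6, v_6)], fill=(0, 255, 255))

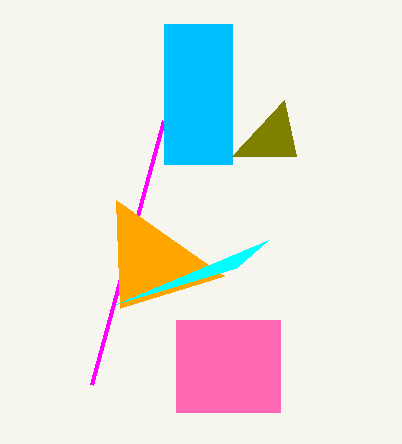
p_1 = 176, q_1 = 320, s_1 = 280, t_1 = 412, p_2 = 92, q_2 = 384, p_3 = 164, q_3 = 24, s_3 = 232, t_3 = 164, s_4 = 232, t_4 = 156, s_5 = 120, t_5 = 308, u_6 = 116, v_6 = 304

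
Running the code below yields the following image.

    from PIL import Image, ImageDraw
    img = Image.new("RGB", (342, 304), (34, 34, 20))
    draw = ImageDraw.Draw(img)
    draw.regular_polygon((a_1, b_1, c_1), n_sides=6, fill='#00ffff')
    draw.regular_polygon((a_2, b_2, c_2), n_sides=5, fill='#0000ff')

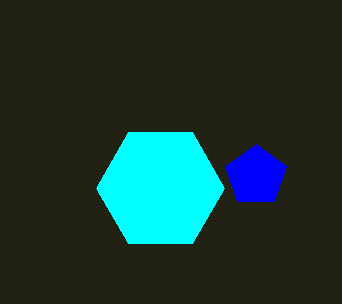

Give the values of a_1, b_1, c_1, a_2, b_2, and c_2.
a_1 = 160; b_1 = 188; c_1 = 64; a_2 = 256; b_2 = 176; c_2 = 32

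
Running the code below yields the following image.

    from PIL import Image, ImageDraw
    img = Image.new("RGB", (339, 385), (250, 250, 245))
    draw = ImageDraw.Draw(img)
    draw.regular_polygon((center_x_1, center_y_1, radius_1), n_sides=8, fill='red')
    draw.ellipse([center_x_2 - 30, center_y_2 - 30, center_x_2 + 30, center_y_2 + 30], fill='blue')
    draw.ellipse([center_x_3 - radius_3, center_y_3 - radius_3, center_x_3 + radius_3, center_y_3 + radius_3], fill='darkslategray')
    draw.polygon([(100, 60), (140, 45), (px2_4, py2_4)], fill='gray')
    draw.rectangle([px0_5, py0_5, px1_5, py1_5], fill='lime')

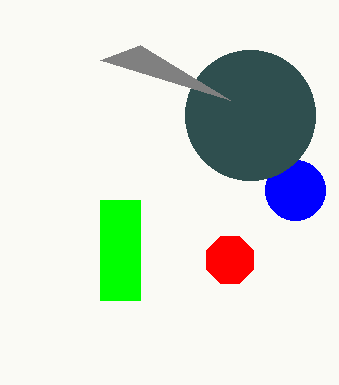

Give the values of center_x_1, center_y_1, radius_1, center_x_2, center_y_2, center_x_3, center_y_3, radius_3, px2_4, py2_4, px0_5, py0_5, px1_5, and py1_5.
center_x_1 = 230; center_y_1 = 260; radius_1 = 25; center_x_2 = 295; center_y_2 = 190; center_x_3 = 250; center_y_3 = 115; radius_3 = 65; px2_4 = 230; py2_4 = 100; px0_5 = 100; py0_5 = 200; px1_5 = 140; py1_5 = 300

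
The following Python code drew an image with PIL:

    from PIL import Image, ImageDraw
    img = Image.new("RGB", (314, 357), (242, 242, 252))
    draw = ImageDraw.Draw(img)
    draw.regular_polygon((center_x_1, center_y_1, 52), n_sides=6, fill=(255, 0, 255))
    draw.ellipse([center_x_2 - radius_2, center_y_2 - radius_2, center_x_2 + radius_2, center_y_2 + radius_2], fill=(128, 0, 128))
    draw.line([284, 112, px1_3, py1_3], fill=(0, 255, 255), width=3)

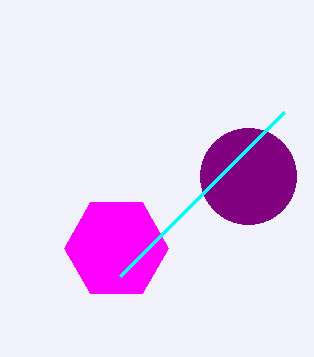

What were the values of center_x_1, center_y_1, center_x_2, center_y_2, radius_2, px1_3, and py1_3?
center_x_1 = 116; center_y_1 = 248; center_x_2 = 248; center_y_2 = 176; radius_2 = 48; px1_3 = 120; py1_3 = 276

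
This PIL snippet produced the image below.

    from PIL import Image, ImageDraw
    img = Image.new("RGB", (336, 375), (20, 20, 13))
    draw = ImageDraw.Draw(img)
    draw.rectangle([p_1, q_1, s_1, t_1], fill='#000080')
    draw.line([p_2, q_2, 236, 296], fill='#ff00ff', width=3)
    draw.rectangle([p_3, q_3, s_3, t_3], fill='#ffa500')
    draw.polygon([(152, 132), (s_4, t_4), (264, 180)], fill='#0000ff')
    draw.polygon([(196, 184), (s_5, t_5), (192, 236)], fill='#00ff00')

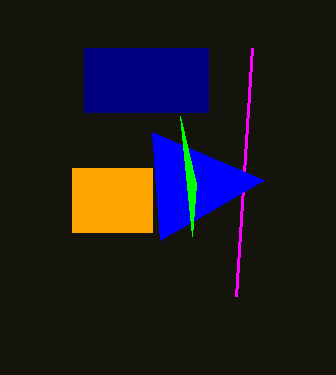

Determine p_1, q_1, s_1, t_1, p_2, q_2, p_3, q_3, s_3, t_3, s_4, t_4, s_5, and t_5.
p_1 = 84, q_1 = 48, s_1 = 208, t_1 = 112, p_2 = 252, q_2 = 48, p_3 = 72, q_3 = 168, s_3 = 152, t_3 = 232, s_4 = 160, t_4 = 240, s_5 = 180, t_5 = 116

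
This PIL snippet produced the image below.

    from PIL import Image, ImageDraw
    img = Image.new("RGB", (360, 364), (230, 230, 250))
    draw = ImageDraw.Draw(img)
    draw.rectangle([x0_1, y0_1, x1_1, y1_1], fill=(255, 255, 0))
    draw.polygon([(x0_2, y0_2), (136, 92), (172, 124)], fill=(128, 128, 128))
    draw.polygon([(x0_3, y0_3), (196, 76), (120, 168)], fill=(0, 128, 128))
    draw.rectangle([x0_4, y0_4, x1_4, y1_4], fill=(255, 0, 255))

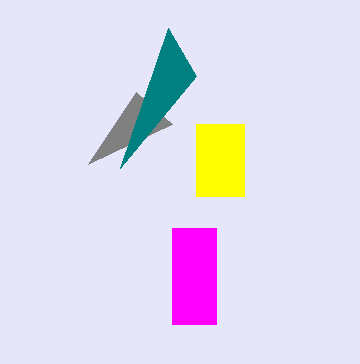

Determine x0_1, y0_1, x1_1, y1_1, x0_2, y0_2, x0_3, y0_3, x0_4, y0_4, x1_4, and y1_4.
x0_1 = 196
y0_1 = 124
x1_1 = 244
y1_1 = 196
x0_2 = 88
y0_2 = 164
x0_3 = 168
y0_3 = 28
x0_4 = 172
y0_4 = 228
x1_4 = 216
y1_4 = 324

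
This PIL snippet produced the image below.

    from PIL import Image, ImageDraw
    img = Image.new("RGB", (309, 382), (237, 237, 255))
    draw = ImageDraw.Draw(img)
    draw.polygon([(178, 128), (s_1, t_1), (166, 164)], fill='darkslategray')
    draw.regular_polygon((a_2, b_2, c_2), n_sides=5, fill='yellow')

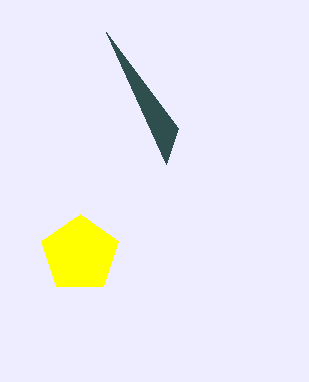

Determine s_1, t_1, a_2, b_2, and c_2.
s_1 = 106; t_1 = 32; a_2 = 80; b_2 = 254; c_2 = 40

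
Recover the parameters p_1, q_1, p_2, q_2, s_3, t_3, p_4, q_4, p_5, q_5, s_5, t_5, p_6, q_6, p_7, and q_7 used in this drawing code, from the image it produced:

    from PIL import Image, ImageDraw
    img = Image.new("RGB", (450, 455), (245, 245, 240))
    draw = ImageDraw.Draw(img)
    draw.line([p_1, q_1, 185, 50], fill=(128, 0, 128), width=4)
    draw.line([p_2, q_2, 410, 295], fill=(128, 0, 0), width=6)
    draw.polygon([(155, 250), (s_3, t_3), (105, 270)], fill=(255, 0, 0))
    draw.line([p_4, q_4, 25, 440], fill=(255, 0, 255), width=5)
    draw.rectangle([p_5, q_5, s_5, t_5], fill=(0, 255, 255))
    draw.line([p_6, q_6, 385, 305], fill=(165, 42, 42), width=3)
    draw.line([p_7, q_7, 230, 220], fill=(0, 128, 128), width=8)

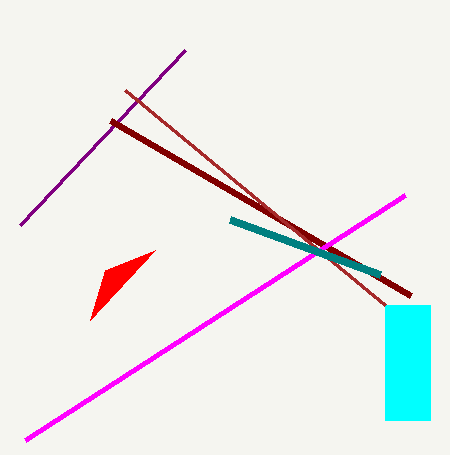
p_1 = 20; q_1 = 225; p_2 = 110; q_2 = 120; s_3 = 90; t_3 = 320; p_4 = 405; q_4 = 195; p_5 = 385; q_5 = 305; s_5 = 430; t_5 = 420; p_6 = 125; q_6 = 90; p_7 = 380; q_7 = 275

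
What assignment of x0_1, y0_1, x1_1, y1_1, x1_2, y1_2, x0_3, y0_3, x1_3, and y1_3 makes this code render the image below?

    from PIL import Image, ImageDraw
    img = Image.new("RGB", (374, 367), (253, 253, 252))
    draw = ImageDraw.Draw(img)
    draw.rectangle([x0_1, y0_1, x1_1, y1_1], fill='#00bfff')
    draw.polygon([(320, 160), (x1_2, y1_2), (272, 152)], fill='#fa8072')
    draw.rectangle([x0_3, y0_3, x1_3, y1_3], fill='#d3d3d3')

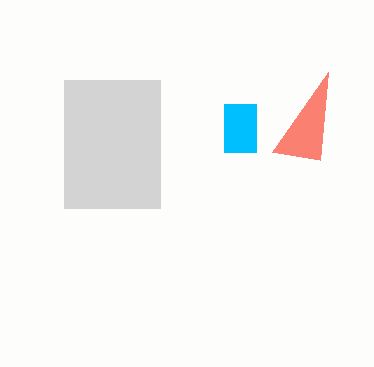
x0_1 = 224
y0_1 = 104
x1_1 = 256
y1_1 = 152
x1_2 = 328
y1_2 = 72
x0_3 = 64
y0_3 = 80
x1_3 = 160
y1_3 = 208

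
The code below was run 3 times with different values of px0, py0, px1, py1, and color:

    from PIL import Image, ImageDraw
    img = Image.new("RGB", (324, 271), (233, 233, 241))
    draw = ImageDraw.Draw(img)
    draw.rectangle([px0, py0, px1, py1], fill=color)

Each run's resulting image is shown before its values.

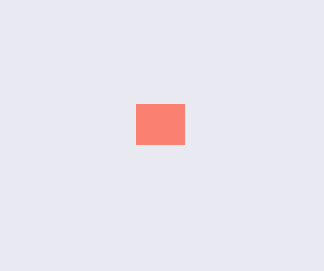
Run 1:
px0 = 136; py0 = 104; px1 = 184; py1 = 144; color = 'salmon'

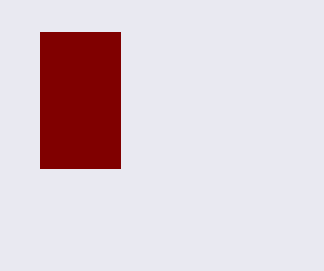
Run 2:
px0 = 40; py0 = 32; px1 = 120; py1 = 168; color = 'maroon'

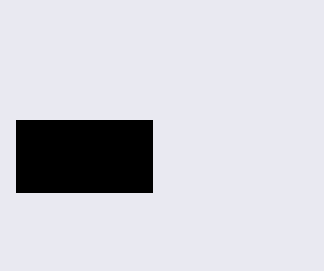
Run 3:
px0 = 16
py0 = 120
px1 = 152
py1 = 192
color = 'black'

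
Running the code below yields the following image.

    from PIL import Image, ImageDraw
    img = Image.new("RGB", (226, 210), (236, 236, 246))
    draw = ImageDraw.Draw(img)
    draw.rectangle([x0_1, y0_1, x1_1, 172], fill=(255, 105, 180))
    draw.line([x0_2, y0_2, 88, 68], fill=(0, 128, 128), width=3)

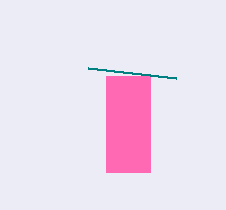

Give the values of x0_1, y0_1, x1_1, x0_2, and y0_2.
x0_1 = 106, y0_1 = 76, x1_1 = 150, x0_2 = 176, y0_2 = 78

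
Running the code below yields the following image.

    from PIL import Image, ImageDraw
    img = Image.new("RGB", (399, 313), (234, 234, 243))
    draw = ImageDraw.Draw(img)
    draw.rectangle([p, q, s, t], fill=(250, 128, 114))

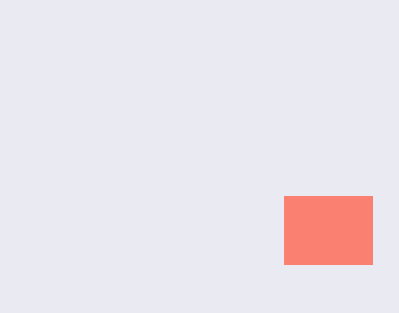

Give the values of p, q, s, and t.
p = 284
q = 196
s = 372
t = 264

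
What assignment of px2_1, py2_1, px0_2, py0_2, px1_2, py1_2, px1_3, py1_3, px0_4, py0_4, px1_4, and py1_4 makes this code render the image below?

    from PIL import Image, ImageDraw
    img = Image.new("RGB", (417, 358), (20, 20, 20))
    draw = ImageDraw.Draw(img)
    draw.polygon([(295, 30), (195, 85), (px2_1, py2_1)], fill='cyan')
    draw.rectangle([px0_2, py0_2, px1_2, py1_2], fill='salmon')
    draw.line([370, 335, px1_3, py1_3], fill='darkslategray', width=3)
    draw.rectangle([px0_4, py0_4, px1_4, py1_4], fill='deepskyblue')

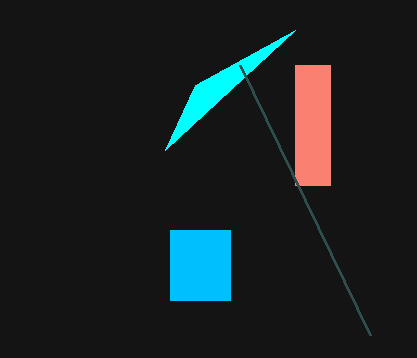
px2_1 = 165, py2_1 = 150, px0_2 = 295, py0_2 = 65, px1_2 = 330, py1_2 = 185, px1_3 = 240, py1_3 = 65, px0_4 = 170, py0_4 = 230, px1_4 = 230, py1_4 = 300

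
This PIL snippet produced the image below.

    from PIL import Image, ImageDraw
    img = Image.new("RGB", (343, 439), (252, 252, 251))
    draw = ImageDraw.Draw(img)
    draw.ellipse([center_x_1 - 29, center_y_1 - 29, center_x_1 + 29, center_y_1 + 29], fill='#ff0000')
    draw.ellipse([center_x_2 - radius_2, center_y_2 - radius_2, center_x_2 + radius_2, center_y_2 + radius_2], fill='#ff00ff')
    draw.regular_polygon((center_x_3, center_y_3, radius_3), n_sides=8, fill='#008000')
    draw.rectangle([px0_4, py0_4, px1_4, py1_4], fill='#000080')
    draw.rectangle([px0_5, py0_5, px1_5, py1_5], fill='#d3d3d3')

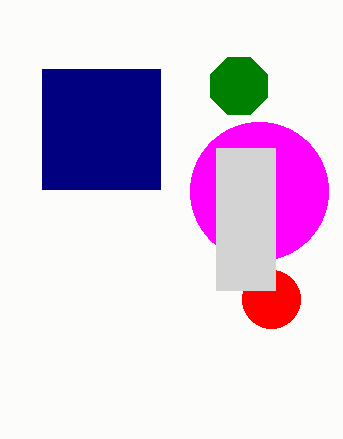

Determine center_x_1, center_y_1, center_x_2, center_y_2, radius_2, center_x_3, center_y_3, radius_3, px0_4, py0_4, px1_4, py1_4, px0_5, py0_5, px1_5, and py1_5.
center_x_1 = 271; center_y_1 = 299; center_x_2 = 259; center_y_2 = 191; radius_2 = 69; center_x_3 = 239; center_y_3 = 86; radius_3 = 31; px0_4 = 42; py0_4 = 69; px1_4 = 160; py1_4 = 189; px0_5 = 216; py0_5 = 148; px1_5 = 275; py1_5 = 290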